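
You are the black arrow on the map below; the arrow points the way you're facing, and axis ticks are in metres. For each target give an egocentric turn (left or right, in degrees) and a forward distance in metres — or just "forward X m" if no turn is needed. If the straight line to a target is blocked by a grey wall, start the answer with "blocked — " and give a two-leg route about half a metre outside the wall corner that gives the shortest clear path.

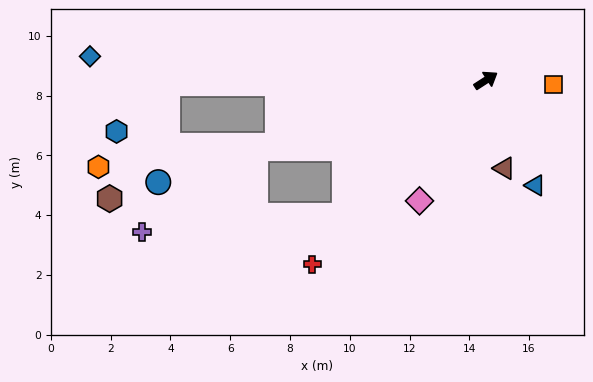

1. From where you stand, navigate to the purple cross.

blocked — turn right 169°, forward 6.5 m, then turn right 39°, forward 6.8 m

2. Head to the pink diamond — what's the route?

turn right 152°, forward 4.6 m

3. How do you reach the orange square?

turn right 37°, forward 2.3 m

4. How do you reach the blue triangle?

turn right 98°, forward 3.9 m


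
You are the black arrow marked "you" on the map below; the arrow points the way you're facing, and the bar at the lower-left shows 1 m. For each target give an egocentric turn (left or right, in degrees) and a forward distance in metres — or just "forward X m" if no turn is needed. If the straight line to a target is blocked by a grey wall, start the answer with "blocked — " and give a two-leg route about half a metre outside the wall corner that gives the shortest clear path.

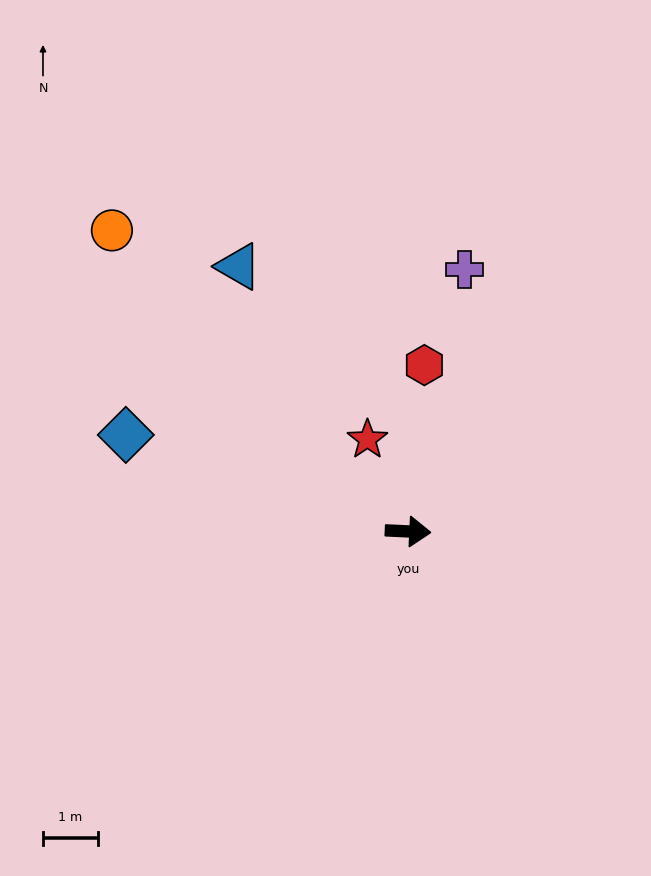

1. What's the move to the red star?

turn left 117°, forward 1.8 m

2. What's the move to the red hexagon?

turn left 87°, forward 3.1 m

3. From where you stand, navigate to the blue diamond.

turn left 164°, forward 5.4 m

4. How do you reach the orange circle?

turn left 137°, forward 7.7 m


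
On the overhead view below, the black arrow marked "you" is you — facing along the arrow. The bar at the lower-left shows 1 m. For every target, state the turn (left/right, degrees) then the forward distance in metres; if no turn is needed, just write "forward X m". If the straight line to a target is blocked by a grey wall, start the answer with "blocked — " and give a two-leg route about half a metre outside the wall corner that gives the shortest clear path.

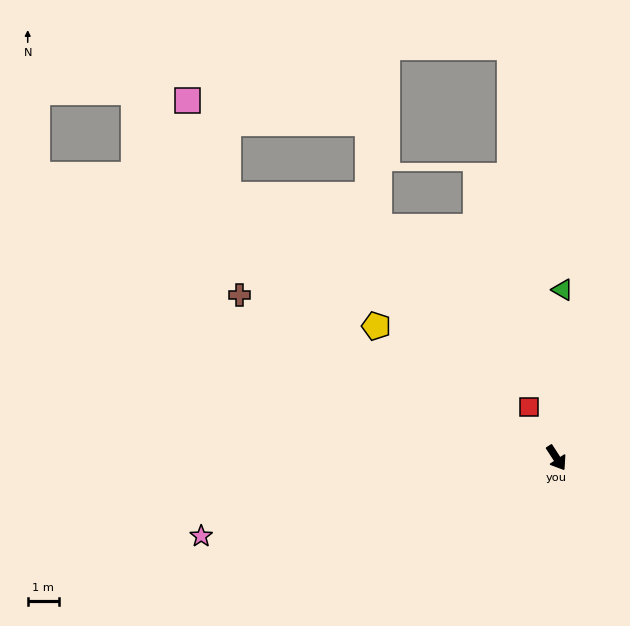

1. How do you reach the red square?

turn left 175°, forward 1.9 m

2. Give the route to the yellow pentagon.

turn right 159°, forward 7.2 m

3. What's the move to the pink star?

turn right 111°, forward 11.7 m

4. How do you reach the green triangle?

turn left 145°, forward 5.4 m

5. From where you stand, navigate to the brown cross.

turn right 150°, forward 11.5 m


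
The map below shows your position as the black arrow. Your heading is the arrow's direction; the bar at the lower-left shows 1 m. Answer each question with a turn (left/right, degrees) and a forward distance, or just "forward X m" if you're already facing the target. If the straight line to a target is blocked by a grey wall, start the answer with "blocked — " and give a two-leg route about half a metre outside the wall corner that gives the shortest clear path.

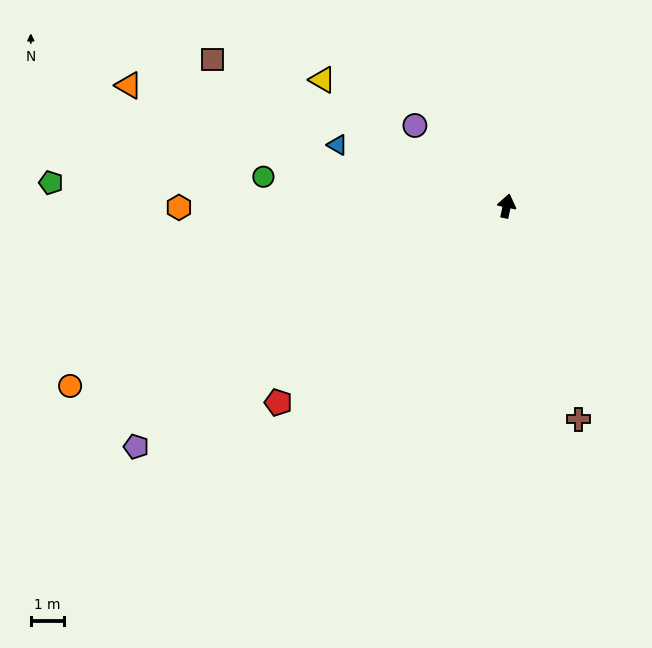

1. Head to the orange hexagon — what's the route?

turn left 102°, forward 9.9 m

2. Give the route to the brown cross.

turn right 150°, forward 6.8 m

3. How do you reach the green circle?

turn left 95°, forward 7.4 m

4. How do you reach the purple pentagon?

turn left 135°, forward 13.3 m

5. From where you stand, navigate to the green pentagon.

turn left 99°, forward 13.7 m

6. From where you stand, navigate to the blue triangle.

turn left 82°, forward 5.4 m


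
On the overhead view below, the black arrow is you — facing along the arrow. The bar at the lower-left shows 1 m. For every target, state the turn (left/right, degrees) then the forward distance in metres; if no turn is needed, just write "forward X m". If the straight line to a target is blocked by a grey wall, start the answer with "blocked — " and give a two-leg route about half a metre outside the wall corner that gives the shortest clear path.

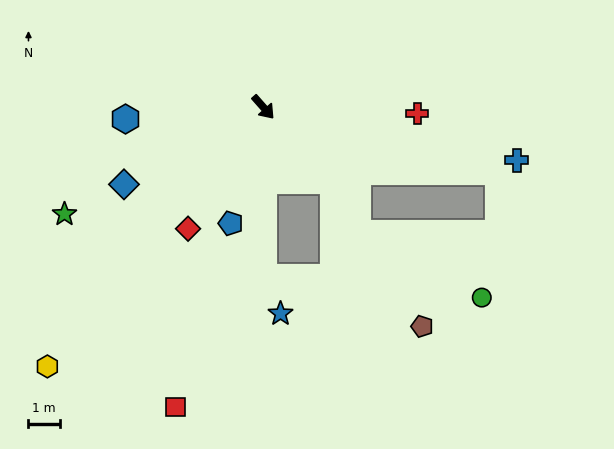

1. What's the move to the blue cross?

turn left 37°, forward 8.3 m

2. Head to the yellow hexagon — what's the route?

turn right 81°, forward 10.8 m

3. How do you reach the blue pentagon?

turn right 57°, forward 3.9 m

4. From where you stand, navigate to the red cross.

turn left 46°, forward 4.9 m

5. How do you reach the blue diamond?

turn right 102°, forward 5.1 m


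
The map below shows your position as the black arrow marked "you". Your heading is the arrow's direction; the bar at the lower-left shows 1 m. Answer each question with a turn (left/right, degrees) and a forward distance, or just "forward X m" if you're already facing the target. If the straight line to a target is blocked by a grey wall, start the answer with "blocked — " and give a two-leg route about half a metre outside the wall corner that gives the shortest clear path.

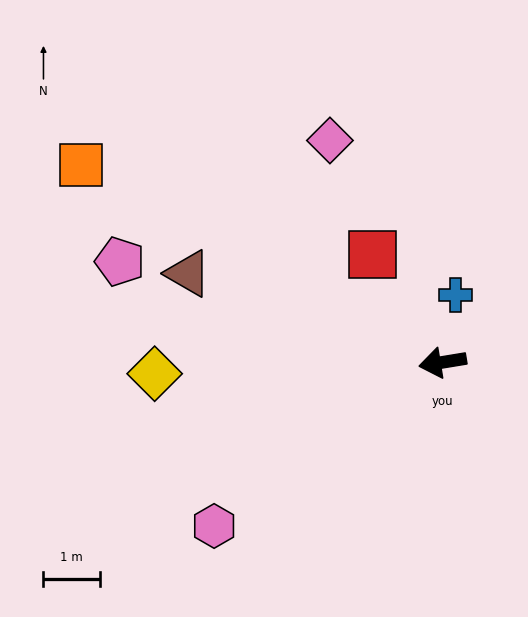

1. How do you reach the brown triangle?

turn right 29°, forward 4.8 m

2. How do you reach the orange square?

turn right 38°, forward 7.3 m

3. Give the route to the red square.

turn right 66°, forward 2.3 m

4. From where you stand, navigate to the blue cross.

turn right 110°, forward 1.2 m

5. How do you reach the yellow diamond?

turn right 7°, forward 5.1 m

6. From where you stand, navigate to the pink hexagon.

turn left 26°, forward 5.0 m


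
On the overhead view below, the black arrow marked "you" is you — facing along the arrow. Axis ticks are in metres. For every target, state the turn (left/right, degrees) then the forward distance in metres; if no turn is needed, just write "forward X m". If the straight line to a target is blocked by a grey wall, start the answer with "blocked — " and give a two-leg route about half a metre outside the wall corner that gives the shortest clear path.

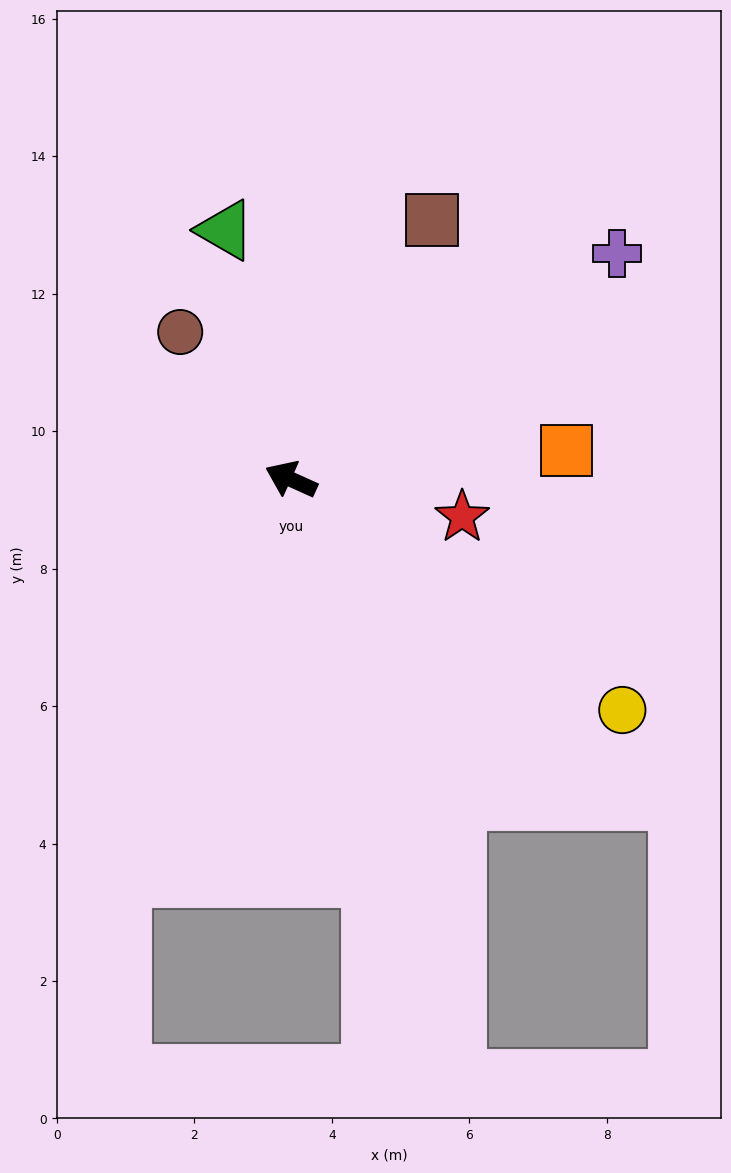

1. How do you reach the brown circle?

turn right 29°, forward 2.7 m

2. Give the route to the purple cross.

turn right 121°, forward 5.8 m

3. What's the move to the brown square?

turn right 94°, forward 4.3 m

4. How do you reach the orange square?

turn right 150°, forward 4.0 m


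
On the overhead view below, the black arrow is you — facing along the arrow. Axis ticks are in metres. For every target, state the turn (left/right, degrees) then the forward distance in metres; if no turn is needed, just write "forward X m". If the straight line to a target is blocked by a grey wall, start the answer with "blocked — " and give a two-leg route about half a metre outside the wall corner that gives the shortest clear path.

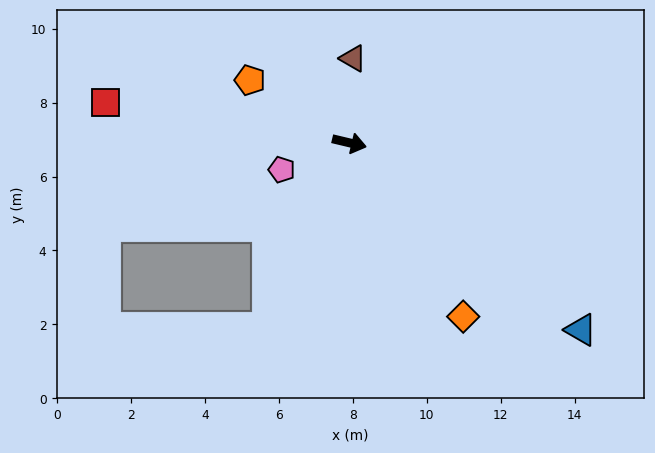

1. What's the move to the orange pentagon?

turn left 161°, forward 3.2 m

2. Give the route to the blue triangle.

turn right 26°, forward 8.1 m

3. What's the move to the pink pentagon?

turn right 145°, forward 2.0 m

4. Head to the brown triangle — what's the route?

turn left 101°, forward 2.3 m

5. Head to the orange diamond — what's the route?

turn right 43°, forward 5.6 m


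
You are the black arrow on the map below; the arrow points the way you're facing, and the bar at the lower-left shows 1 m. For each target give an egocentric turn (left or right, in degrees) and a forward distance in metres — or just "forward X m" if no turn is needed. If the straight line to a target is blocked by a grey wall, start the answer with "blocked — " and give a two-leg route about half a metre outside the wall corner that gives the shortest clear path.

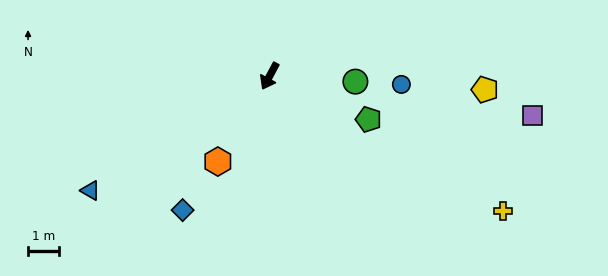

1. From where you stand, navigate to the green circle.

turn left 114°, forward 2.8 m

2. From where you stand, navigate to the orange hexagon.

turn right 3°, forward 3.2 m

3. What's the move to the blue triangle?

turn right 29°, forward 6.9 m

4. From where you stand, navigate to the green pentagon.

turn left 95°, forward 3.5 m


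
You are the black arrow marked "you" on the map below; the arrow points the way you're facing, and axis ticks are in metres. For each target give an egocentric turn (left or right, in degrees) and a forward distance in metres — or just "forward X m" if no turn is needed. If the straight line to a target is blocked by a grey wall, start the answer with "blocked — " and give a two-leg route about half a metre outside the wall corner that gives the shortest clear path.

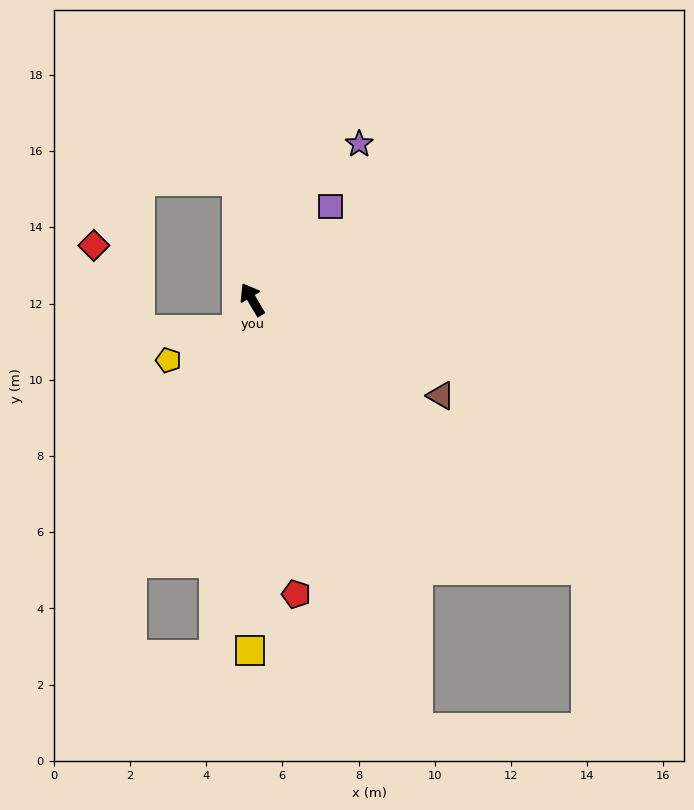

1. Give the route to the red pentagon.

turn left 158°, forward 7.8 m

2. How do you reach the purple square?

turn right 71°, forward 3.2 m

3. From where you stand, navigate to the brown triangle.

turn right 148°, forward 5.6 m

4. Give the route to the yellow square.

turn left 149°, forward 9.2 m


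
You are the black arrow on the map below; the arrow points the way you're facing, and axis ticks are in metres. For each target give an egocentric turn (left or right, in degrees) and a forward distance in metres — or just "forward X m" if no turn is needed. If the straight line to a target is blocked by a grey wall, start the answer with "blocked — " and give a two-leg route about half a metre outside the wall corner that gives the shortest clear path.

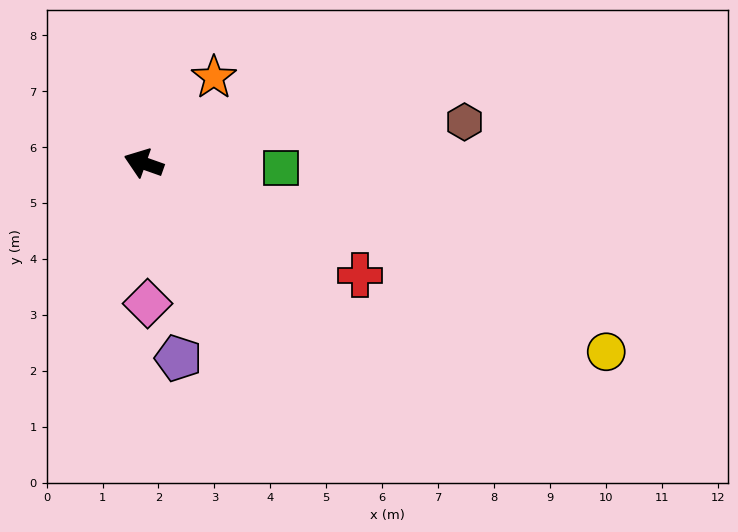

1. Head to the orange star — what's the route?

turn right 110°, forward 2.0 m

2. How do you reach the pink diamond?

turn left 111°, forward 2.5 m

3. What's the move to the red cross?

turn left 172°, forward 4.4 m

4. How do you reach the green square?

turn right 163°, forward 2.5 m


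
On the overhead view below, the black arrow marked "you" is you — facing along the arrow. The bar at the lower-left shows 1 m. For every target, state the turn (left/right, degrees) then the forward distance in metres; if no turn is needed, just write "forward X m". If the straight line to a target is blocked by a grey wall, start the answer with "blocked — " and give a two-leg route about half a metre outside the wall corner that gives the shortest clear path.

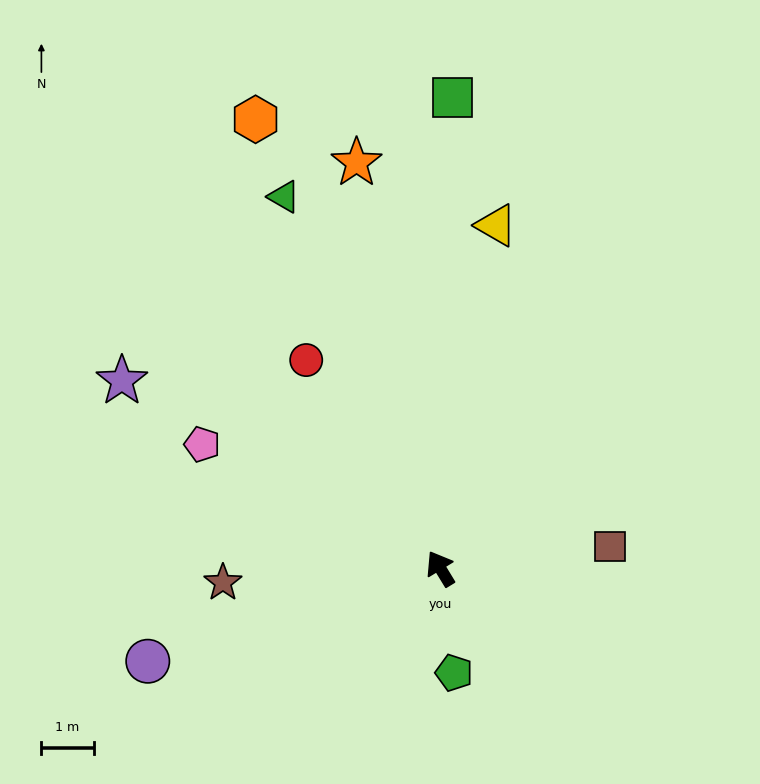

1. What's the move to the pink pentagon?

turn left 31°, forward 5.2 m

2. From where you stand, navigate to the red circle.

forward 4.8 m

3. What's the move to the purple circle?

turn left 76°, forward 5.9 m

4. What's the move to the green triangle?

turn right 9°, forward 7.7 m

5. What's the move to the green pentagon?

turn left 156°, forward 2.0 m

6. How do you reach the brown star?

turn left 62°, forward 4.2 m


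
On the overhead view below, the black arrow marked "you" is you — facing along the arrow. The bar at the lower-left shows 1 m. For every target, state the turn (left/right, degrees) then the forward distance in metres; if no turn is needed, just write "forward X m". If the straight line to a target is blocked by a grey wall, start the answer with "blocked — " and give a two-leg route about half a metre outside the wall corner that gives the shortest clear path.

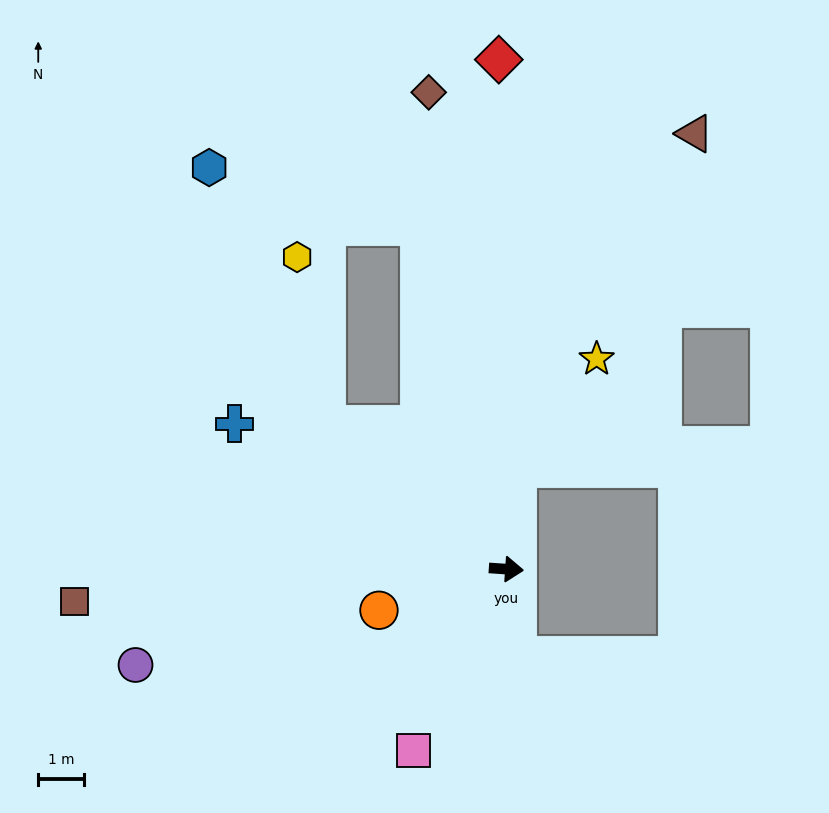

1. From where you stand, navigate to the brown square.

turn right 172°, forward 9.5 m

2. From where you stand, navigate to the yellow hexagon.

blocked — turn left 145°, forward 5.1 m, then turn right 41°, forward 3.7 m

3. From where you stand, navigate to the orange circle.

turn right 158°, forward 2.9 m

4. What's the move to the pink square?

turn right 113°, forward 4.5 m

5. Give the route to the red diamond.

turn left 95°, forward 11.2 m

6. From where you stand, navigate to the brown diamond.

turn left 103°, forward 10.6 m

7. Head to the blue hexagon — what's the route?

blocked — turn left 145°, forward 5.1 m, then turn right 27°, forward 6.2 m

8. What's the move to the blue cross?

turn left 156°, forward 6.8 m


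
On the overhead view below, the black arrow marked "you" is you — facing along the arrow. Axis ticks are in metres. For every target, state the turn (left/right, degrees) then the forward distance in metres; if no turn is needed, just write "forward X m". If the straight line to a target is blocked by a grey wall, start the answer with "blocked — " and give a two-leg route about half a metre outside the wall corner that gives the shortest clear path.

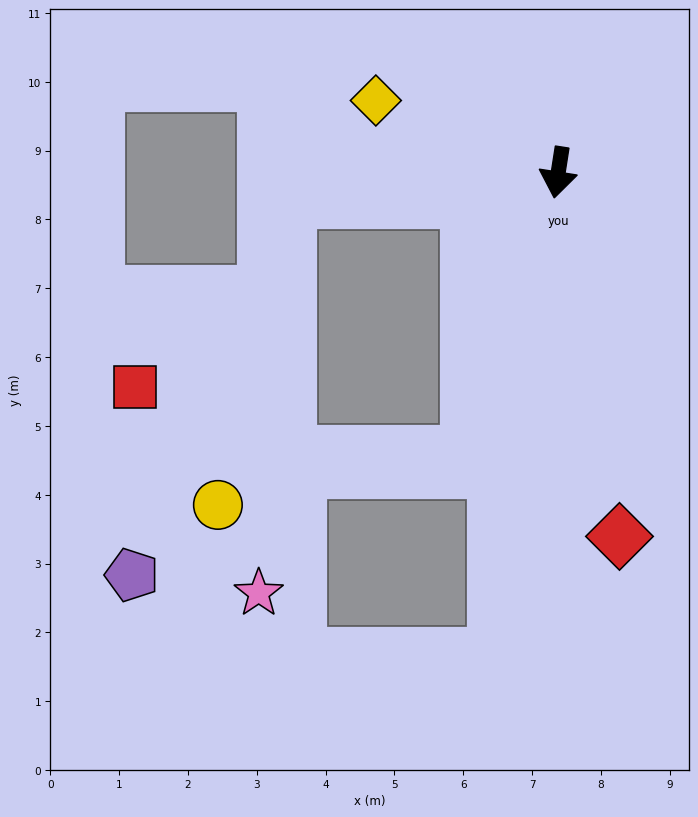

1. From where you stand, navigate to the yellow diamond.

turn right 103°, forward 2.8 m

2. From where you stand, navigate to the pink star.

blocked — turn right 76°, forward 4.0 m, then turn left 81°, forward 5.7 m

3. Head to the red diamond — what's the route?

turn left 18°, forward 5.4 m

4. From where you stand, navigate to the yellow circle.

blocked — turn right 76°, forward 4.0 m, then turn left 72°, forward 4.6 m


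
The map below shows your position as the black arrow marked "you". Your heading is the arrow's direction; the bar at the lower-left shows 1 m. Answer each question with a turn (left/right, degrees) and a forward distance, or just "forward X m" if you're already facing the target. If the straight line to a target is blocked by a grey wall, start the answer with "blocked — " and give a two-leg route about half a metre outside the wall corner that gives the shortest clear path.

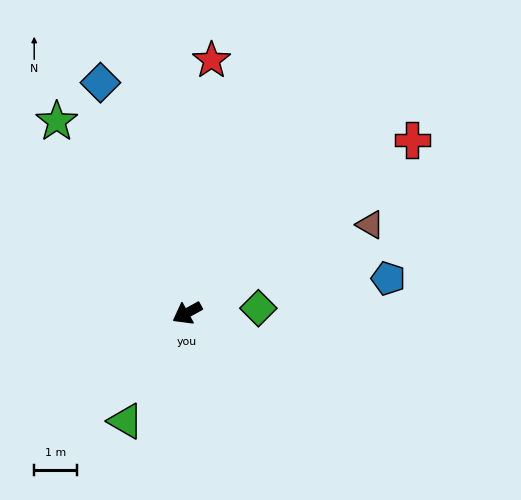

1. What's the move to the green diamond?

turn left 155°, forward 1.7 m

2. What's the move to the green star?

turn right 85°, forward 5.5 m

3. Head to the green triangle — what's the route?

turn left 31°, forward 2.9 m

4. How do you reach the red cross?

turn right 171°, forward 6.7 m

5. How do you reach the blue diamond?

turn right 98°, forward 5.8 m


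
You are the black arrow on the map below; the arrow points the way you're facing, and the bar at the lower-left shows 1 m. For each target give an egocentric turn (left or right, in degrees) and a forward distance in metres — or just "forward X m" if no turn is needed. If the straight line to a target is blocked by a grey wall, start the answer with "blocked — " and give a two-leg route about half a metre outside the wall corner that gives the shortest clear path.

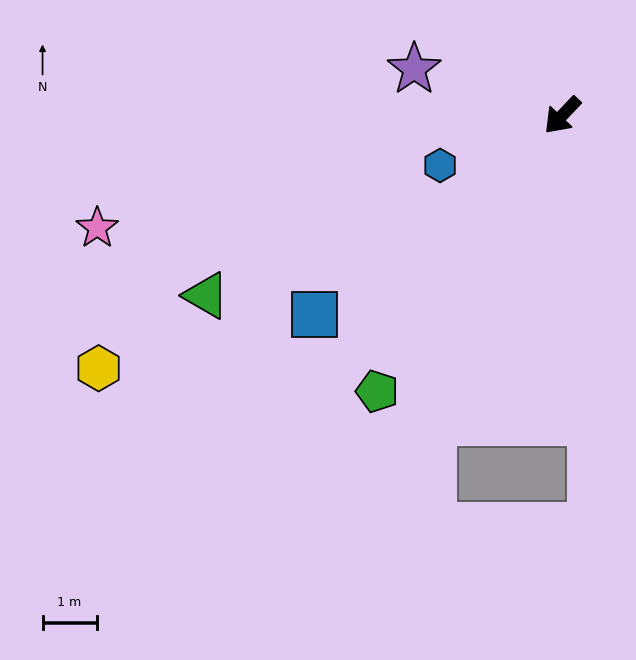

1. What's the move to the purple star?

turn right 64°, forward 2.9 m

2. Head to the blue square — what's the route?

turn right 8°, forward 5.9 m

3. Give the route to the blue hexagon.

turn right 24°, forward 2.4 m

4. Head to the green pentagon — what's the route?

turn left 10°, forward 6.1 m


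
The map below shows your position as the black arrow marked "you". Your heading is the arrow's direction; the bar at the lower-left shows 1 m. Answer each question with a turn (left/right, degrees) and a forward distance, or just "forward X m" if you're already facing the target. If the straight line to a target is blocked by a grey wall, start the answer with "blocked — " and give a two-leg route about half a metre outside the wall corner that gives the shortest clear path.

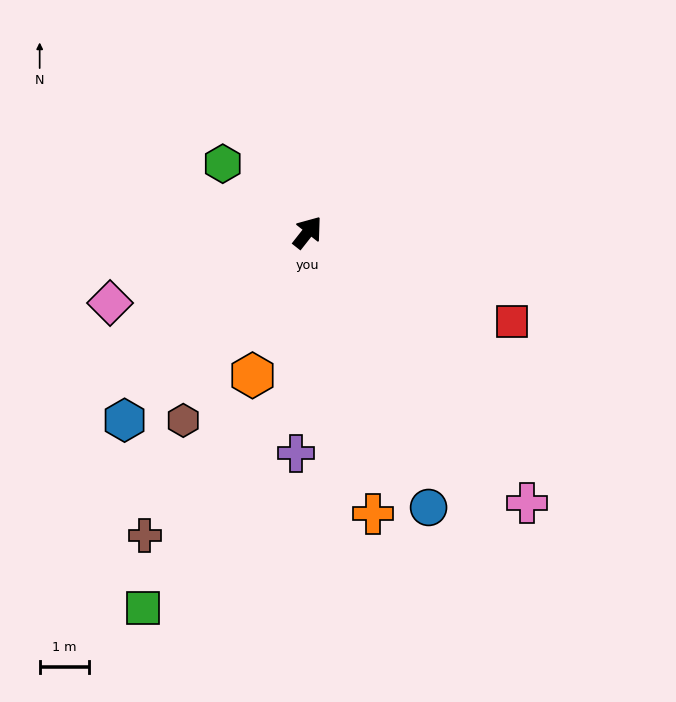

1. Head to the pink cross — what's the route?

turn right 103°, forward 7.1 m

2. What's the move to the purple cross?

turn right 145°, forward 4.5 m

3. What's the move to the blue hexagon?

turn left 174°, forward 5.3 m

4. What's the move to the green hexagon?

turn left 89°, forward 2.2 m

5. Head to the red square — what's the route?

turn right 75°, forward 4.5 m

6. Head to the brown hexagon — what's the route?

turn right 175°, forward 4.6 m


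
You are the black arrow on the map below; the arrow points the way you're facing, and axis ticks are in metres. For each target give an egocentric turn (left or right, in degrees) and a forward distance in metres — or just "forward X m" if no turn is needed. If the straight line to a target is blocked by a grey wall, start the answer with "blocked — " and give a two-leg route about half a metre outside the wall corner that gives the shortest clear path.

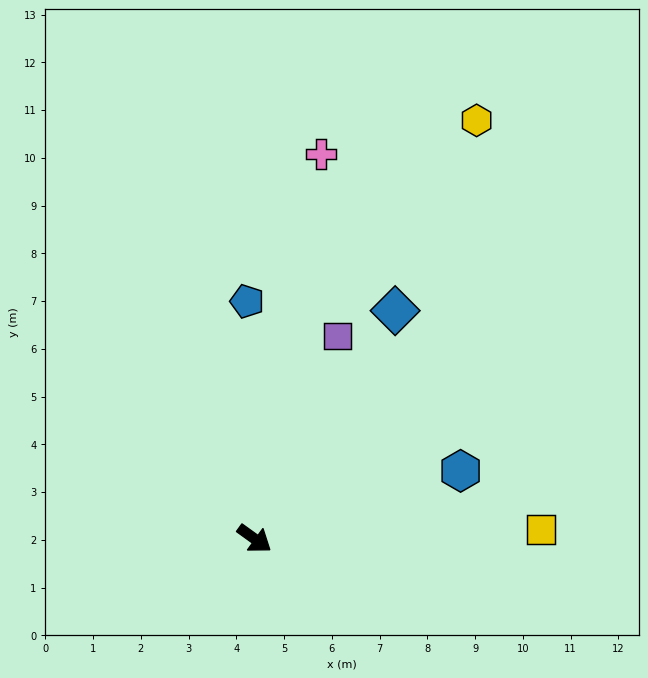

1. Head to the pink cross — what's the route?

turn left 116°, forward 8.2 m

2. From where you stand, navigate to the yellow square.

turn left 38°, forward 6.0 m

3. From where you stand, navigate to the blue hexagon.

turn left 54°, forward 4.5 m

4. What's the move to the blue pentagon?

turn left 128°, forward 5.0 m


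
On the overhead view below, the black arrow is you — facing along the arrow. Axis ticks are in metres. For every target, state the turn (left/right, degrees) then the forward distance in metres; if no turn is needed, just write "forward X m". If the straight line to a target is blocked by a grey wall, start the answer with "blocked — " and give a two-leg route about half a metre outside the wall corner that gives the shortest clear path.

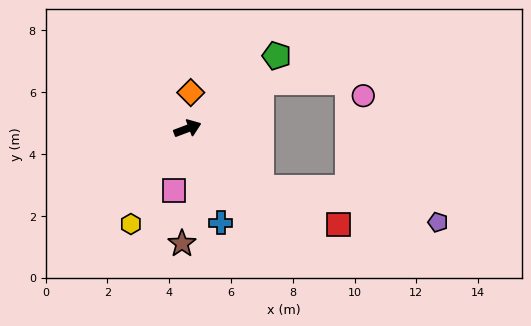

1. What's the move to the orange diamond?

turn left 64°, forward 1.2 m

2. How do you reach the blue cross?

turn right 91°, forward 3.2 m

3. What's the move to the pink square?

turn right 123°, forward 2.0 m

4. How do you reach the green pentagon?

turn left 19°, forward 3.7 m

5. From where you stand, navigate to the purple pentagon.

blocked — turn right 60°, forward 3.1 m, then turn left 28°, forward 5.8 m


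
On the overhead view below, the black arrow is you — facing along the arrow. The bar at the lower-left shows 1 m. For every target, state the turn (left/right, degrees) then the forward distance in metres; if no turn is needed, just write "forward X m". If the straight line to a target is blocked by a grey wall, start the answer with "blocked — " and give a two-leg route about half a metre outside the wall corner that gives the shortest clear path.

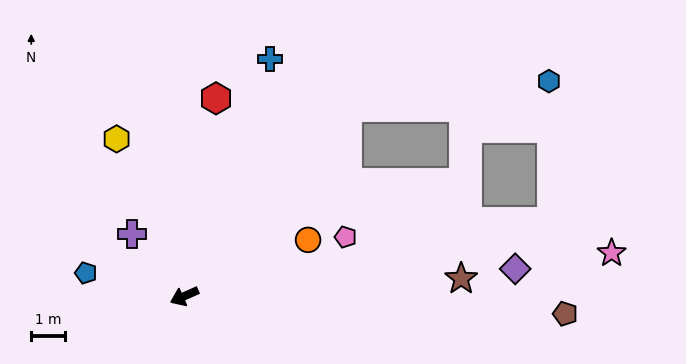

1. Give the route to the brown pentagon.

turn left 153°, forward 11.3 m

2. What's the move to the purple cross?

turn right 74°, forward 2.4 m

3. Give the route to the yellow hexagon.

turn right 91°, forward 5.1 m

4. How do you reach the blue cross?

turn right 134°, forward 7.5 m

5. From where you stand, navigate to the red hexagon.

turn right 123°, forward 5.9 m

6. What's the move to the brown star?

turn left 160°, forward 8.2 m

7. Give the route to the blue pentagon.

turn right 37°, forward 3.0 m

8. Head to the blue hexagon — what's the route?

blocked — turn right 155°, forward 7.4 m, then turn right 41°, forward 6.0 m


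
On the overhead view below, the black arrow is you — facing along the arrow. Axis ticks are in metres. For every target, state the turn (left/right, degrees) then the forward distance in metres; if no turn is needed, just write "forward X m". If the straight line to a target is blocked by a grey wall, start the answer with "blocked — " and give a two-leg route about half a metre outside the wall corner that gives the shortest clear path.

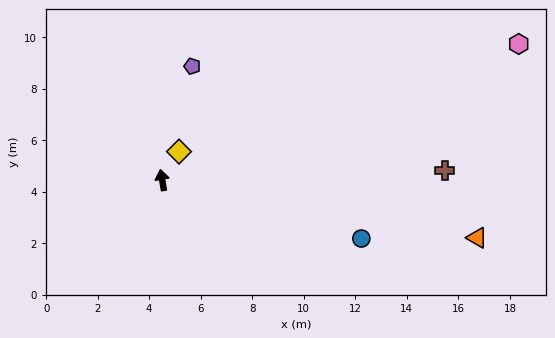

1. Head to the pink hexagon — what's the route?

turn right 79°, forward 14.8 m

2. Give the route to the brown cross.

turn right 98°, forward 11.0 m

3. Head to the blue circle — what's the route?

turn right 116°, forward 8.1 m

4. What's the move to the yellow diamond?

turn right 40°, forward 1.3 m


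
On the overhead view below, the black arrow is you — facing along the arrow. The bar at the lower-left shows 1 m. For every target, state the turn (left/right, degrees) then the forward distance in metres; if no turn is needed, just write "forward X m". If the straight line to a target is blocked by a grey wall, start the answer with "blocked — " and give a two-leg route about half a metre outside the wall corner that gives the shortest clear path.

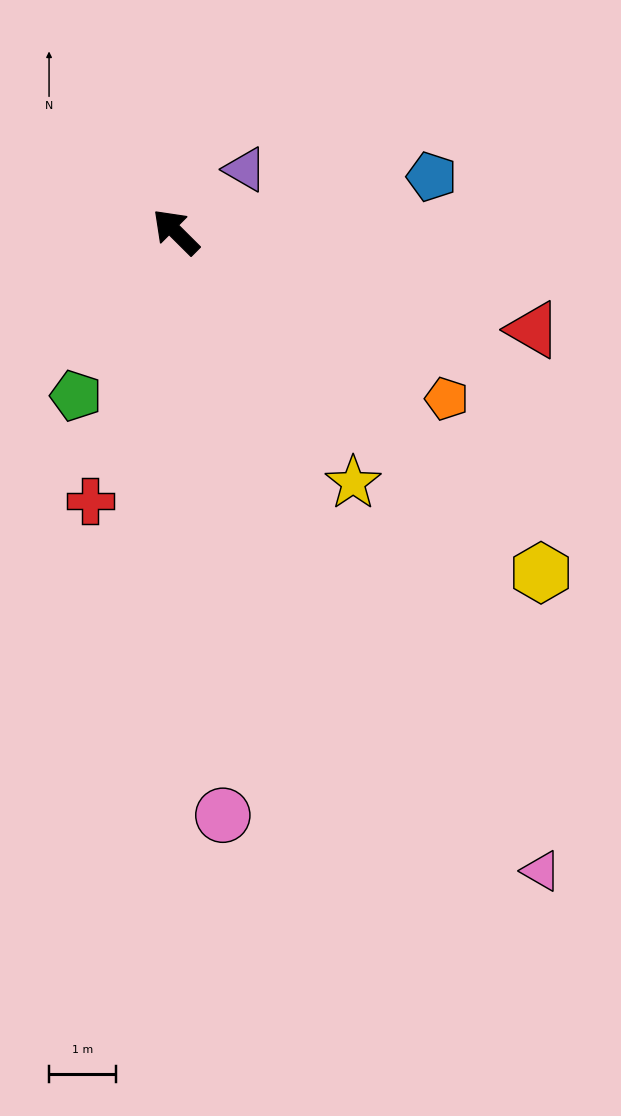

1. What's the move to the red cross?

turn left 117°, forward 4.2 m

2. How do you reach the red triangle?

turn right 150°, forward 5.5 m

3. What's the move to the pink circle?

turn left 139°, forward 8.7 m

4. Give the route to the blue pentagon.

turn right 123°, forward 3.9 m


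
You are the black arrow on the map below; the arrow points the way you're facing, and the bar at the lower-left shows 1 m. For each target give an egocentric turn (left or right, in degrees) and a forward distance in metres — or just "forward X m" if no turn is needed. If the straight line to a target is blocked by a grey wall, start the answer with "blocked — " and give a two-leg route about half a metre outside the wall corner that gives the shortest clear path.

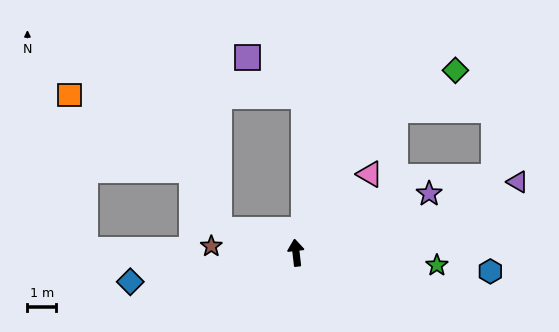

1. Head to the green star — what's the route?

turn right 102°, forward 4.9 m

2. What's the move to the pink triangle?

turn right 50°, forward 3.7 m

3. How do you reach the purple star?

turn right 73°, forward 5.0 m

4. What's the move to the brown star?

turn left 79°, forward 2.9 m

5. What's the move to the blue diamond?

turn left 93°, forward 5.8 m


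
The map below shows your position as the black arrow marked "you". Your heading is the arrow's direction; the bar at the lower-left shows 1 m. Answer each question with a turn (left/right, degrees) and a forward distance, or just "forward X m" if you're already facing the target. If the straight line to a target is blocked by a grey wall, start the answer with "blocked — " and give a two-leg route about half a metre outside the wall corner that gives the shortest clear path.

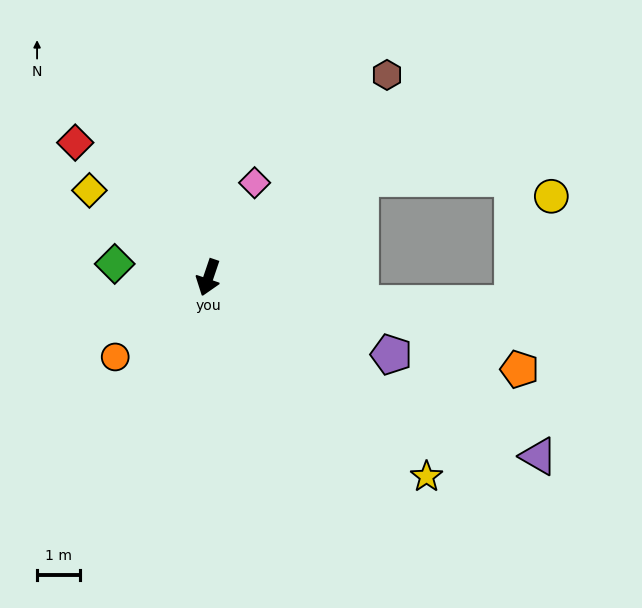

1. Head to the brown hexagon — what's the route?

turn left 157°, forward 6.3 m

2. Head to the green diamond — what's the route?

turn right 80°, forward 2.2 m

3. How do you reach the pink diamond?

turn left 173°, forward 2.4 m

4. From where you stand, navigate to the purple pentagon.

turn left 86°, forward 4.6 m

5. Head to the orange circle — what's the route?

turn right 31°, forward 2.8 m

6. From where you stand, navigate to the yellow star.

turn left 66°, forward 6.8 m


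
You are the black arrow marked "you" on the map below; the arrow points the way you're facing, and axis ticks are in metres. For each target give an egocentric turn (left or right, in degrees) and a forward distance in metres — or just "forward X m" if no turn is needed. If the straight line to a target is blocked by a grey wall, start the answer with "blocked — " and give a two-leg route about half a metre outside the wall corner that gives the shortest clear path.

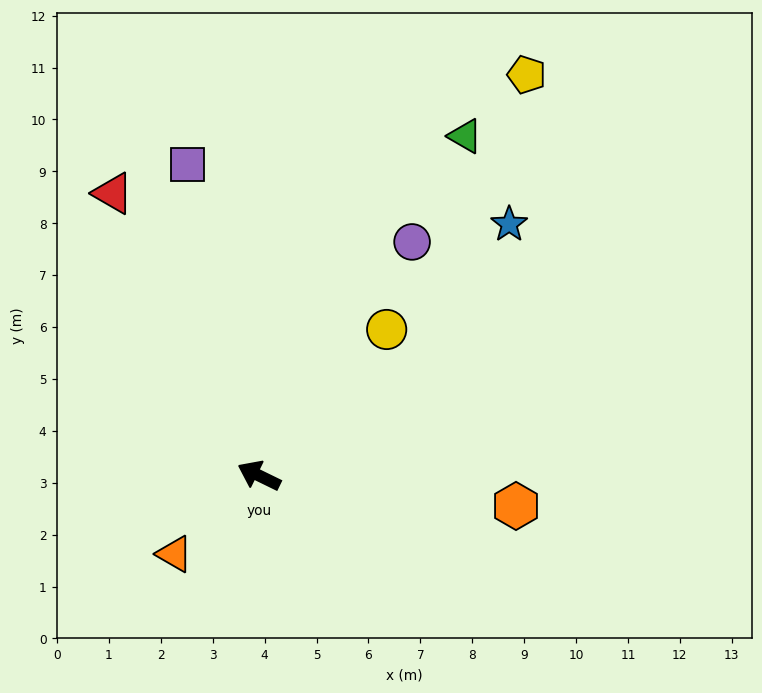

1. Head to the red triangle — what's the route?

turn right 37°, forward 6.1 m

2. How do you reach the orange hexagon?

turn right 161°, forward 5.0 m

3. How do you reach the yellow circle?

turn right 105°, forward 3.7 m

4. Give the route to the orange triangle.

turn left 69°, forward 2.2 m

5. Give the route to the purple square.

turn right 51°, forward 6.1 m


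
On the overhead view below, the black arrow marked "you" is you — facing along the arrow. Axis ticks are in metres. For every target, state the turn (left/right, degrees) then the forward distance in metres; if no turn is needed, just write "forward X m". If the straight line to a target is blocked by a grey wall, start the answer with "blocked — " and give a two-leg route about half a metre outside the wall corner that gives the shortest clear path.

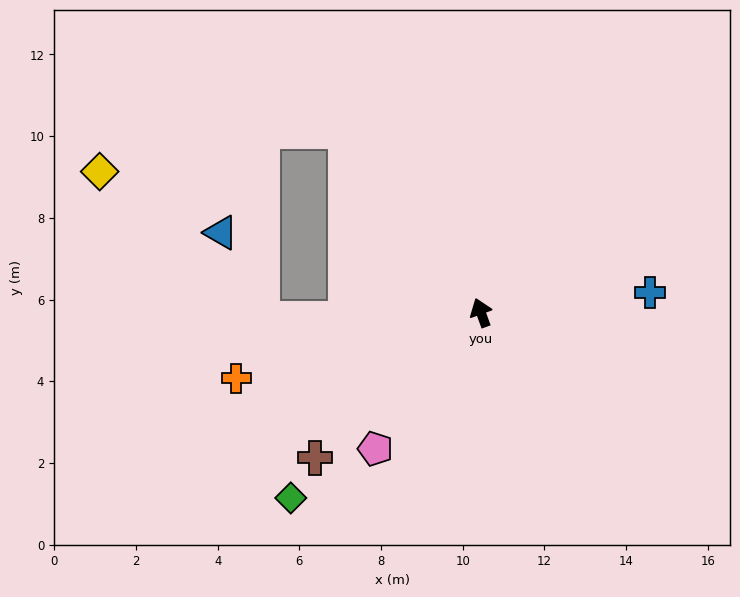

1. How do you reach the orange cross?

turn left 85°, forward 6.2 m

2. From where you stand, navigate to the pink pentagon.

turn left 122°, forward 4.2 m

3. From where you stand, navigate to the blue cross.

turn right 103°, forward 4.2 m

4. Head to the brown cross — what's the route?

turn left 111°, forward 5.4 m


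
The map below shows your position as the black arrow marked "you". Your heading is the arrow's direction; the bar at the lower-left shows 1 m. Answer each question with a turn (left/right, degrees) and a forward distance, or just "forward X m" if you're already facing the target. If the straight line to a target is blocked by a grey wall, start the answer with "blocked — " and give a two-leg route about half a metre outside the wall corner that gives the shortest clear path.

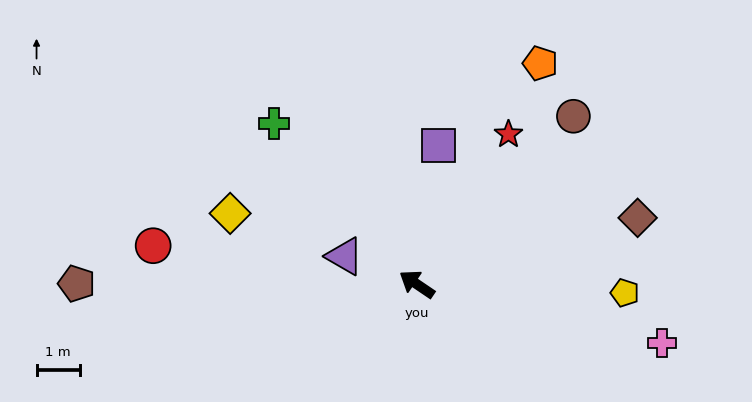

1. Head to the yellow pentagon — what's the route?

turn right 148°, forward 4.8 m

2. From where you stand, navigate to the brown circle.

turn right 99°, forward 5.3 m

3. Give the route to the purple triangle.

turn left 13°, forward 1.8 m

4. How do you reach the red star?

turn right 87°, forward 4.1 m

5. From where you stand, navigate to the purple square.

turn right 65°, forward 3.3 m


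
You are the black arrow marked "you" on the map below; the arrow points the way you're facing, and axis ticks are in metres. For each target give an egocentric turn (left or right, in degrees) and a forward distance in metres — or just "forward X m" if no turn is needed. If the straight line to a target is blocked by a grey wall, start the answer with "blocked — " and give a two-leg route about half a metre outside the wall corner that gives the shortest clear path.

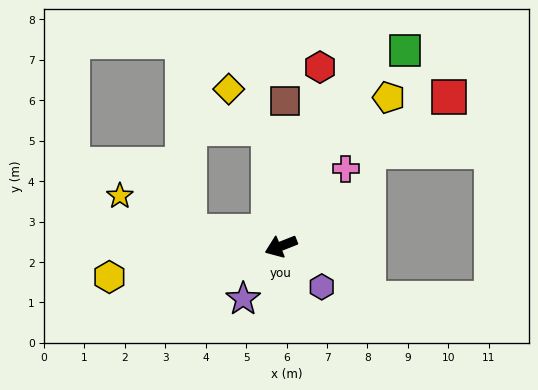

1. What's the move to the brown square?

turn right 113°, forward 3.6 m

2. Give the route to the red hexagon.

turn right 124°, forward 4.5 m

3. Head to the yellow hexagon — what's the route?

turn right 11°, forward 4.3 m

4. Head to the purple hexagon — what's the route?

turn left 113°, forward 1.4 m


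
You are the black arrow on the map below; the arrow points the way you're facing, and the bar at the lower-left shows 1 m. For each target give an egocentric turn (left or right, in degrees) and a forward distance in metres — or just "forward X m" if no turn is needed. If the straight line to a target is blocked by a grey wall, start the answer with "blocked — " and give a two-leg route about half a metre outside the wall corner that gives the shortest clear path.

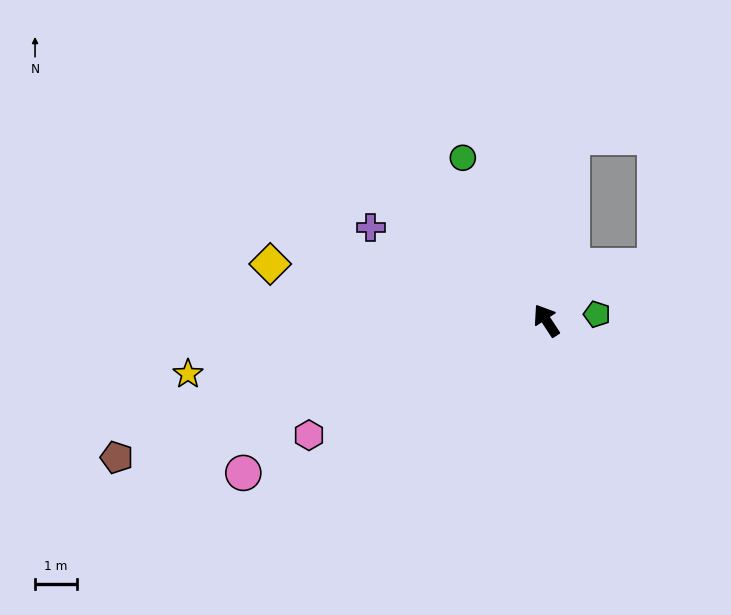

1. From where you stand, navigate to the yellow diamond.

turn left 45°, forward 6.7 m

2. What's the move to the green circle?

turn right 6°, forward 4.3 m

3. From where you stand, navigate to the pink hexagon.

turn left 83°, forward 6.2 m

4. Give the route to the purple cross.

turn left 29°, forward 4.7 m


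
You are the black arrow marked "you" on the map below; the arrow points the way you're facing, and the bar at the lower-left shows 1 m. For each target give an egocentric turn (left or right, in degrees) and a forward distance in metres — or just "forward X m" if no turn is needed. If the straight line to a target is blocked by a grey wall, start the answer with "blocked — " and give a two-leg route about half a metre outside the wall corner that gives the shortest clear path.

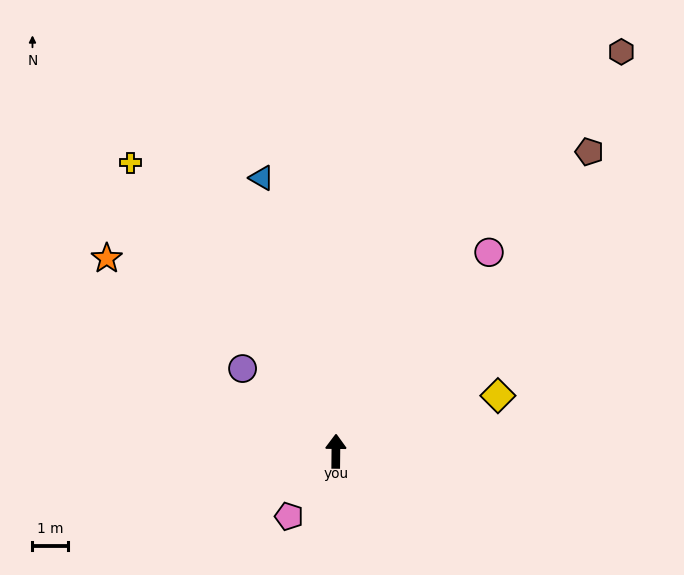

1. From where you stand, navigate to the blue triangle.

turn left 16°, forward 7.9 m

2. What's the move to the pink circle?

turn right 37°, forward 7.0 m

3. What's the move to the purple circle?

turn left 49°, forward 3.5 m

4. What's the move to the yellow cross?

turn left 36°, forward 9.9 m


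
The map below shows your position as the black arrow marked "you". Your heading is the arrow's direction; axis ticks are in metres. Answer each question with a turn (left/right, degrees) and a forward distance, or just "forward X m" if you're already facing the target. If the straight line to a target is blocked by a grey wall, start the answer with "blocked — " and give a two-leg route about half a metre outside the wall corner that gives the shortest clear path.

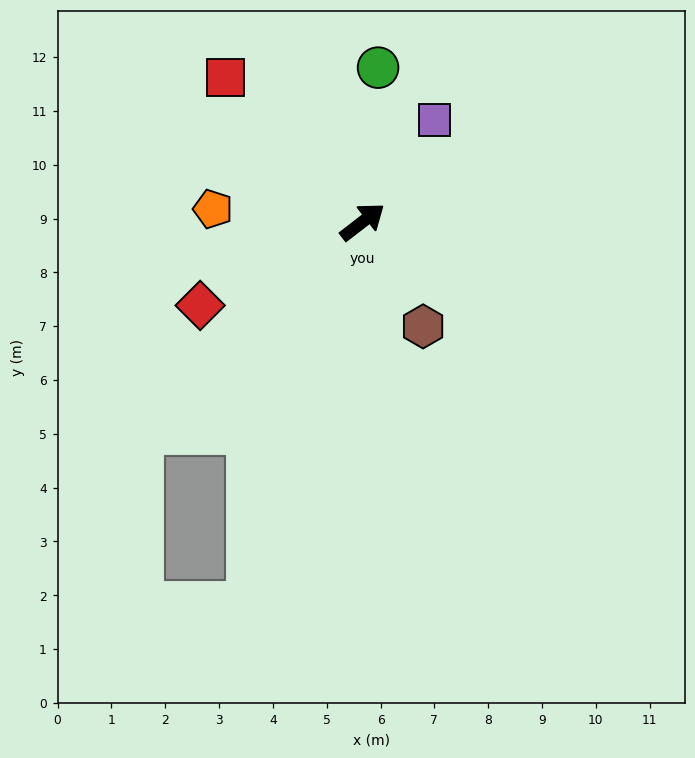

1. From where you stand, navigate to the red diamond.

turn left 170°, forward 3.4 m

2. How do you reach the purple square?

turn left 17°, forward 2.3 m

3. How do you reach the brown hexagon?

turn right 98°, forward 2.2 m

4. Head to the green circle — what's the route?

turn left 47°, forward 2.9 m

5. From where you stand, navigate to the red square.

turn left 96°, forward 3.7 m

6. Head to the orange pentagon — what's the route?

turn left 137°, forward 2.8 m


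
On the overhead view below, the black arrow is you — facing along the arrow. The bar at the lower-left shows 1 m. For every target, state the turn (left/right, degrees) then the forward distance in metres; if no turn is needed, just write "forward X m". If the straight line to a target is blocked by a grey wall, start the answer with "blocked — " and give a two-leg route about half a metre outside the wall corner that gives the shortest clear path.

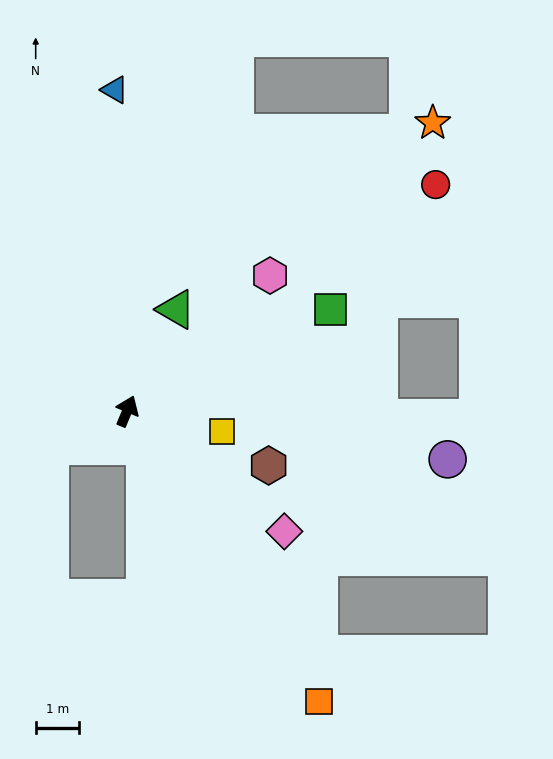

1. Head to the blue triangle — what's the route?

turn left 25°, forward 7.4 m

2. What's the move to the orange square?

turn right 124°, forward 8.0 m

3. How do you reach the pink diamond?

turn right 105°, forward 4.5 m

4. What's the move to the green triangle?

turn right 3°, forward 2.6 m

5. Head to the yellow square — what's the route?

turn right 80°, forward 2.2 m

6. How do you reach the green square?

turn right 41°, forward 5.2 m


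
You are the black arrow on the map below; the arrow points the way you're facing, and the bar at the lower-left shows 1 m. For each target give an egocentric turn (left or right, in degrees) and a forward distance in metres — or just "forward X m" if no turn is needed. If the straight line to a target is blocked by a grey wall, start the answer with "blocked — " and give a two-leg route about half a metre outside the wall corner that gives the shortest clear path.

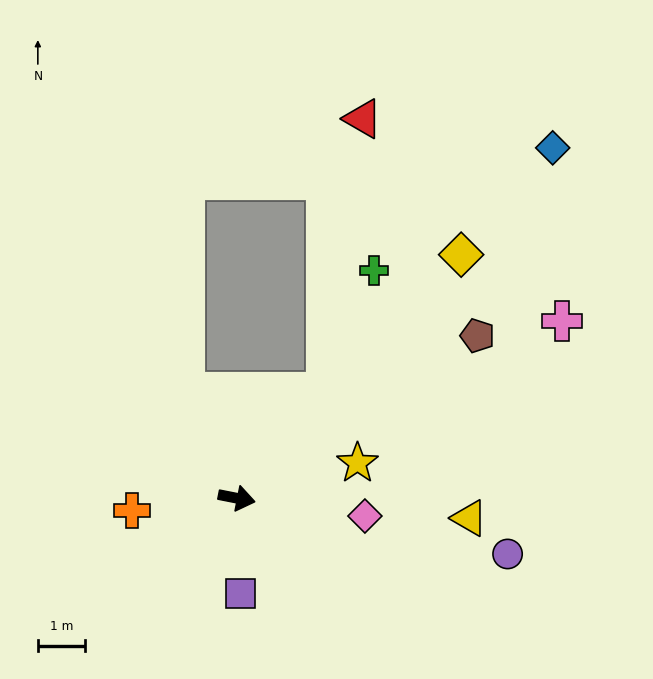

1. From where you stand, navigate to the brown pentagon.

turn left 45°, forward 6.2 m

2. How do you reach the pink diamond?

turn left 3°, forward 2.8 m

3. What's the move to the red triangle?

blocked — turn left 61°, forward 3.0 m, then turn left 33°, forward 5.9 m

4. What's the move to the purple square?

turn right 76°, forward 2.0 m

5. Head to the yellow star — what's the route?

turn left 27°, forward 2.7 m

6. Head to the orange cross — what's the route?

turn right 162°, forward 2.2 m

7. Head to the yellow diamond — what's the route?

turn left 59°, forward 7.1 m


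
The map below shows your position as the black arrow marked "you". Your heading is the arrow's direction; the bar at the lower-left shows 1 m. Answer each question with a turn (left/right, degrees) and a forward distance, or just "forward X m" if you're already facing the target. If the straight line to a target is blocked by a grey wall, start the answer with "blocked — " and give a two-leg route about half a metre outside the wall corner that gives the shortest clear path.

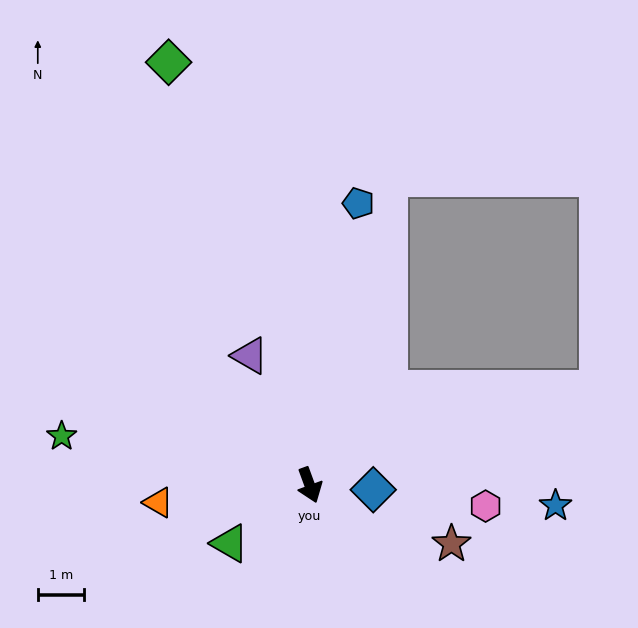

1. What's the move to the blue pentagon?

turn left 150°, forward 6.2 m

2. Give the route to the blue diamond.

turn left 66°, forward 1.4 m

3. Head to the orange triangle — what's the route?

turn right 104°, forward 3.3 m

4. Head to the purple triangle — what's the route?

turn right 175°, forward 3.1 m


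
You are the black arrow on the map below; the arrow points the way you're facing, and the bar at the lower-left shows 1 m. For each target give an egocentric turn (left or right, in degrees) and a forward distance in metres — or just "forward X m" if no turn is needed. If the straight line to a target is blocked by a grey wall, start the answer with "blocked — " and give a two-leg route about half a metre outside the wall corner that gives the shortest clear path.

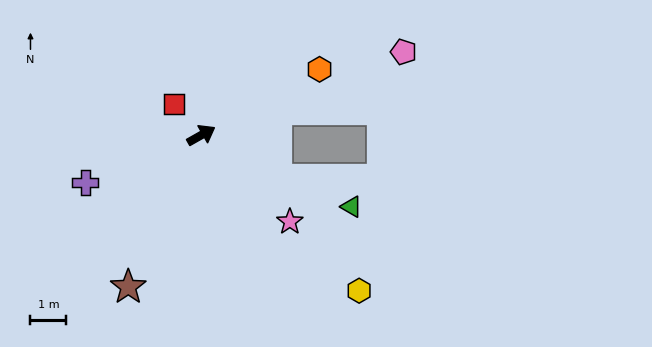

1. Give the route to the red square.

turn left 101°, forward 1.2 m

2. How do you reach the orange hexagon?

forward 3.8 m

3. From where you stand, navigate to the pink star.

turn right 74°, forward 3.5 m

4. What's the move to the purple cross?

turn left 173°, forward 3.5 m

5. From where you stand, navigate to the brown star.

turn right 145°, forward 4.7 m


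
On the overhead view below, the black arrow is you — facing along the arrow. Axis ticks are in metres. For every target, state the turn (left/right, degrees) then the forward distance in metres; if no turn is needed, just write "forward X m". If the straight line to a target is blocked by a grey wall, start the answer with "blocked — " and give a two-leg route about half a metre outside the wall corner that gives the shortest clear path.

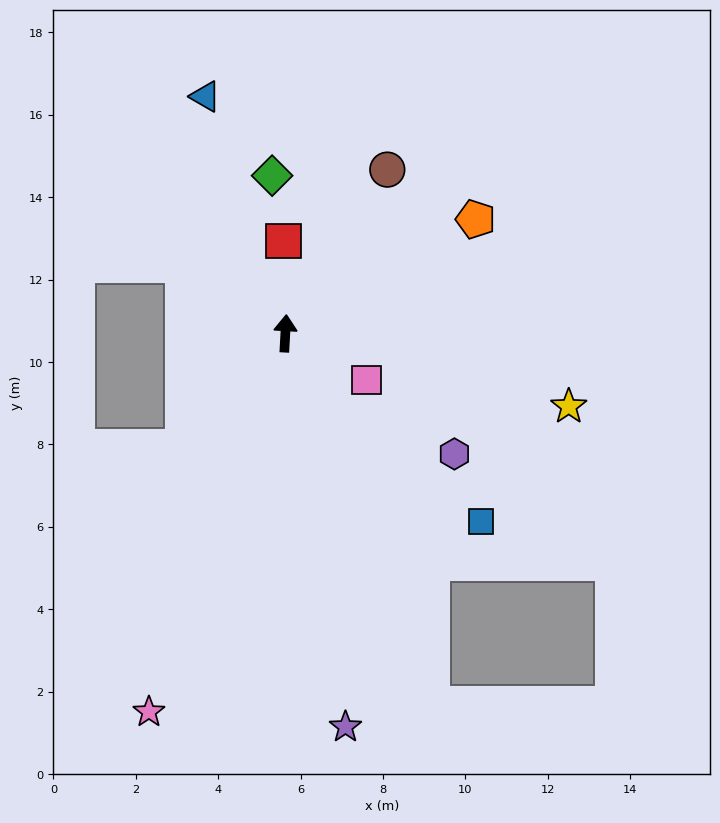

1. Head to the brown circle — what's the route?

turn right 29°, forward 4.7 m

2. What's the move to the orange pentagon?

turn right 56°, forward 5.4 m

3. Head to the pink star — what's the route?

turn left 163°, forward 9.8 m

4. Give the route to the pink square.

turn right 117°, forward 2.3 m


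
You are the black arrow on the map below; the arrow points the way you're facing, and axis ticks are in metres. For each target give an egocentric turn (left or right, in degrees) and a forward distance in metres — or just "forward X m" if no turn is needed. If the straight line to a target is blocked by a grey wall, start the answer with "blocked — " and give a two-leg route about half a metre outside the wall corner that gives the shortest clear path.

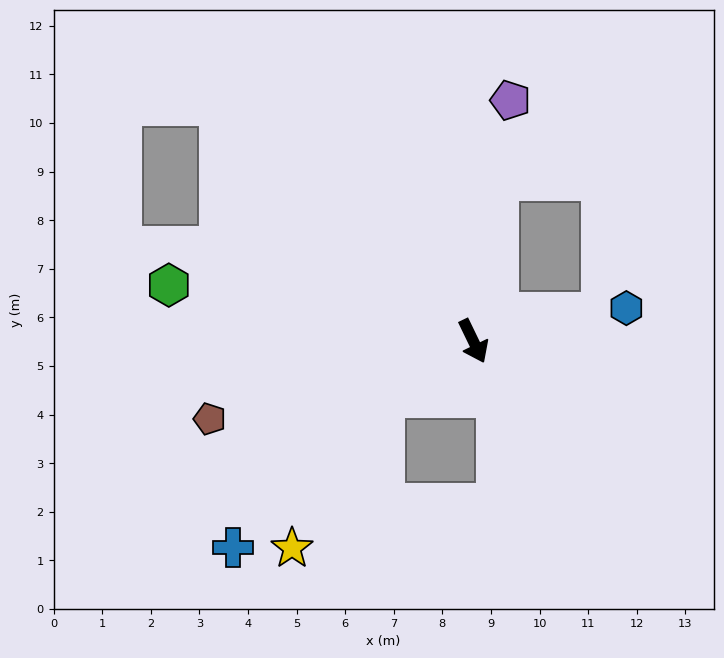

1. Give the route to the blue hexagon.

turn left 76°, forward 3.2 m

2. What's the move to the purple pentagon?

turn left 145°, forward 5.0 m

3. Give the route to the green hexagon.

turn right 126°, forward 6.4 m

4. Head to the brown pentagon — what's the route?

turn right 99°, forward 5.7 m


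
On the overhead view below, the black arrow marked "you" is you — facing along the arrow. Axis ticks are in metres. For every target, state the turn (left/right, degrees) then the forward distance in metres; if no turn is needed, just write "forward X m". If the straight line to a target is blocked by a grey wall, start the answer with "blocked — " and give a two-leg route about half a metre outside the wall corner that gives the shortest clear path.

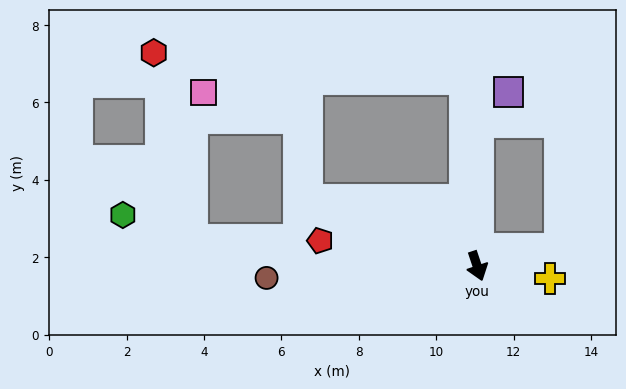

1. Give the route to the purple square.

blocked — turn left 161°, forward 3.7 m, then turn right 46°, forward 1.1 m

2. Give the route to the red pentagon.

turn right 118°, forward 4.1 m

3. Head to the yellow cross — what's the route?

turn left 62°, forward 1.9 m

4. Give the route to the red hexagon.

blocked — turn left 165°, forward 4.9 m, then turn left 82°, forward 8.1 m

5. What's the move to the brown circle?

turn right 105°, forward 5.5 m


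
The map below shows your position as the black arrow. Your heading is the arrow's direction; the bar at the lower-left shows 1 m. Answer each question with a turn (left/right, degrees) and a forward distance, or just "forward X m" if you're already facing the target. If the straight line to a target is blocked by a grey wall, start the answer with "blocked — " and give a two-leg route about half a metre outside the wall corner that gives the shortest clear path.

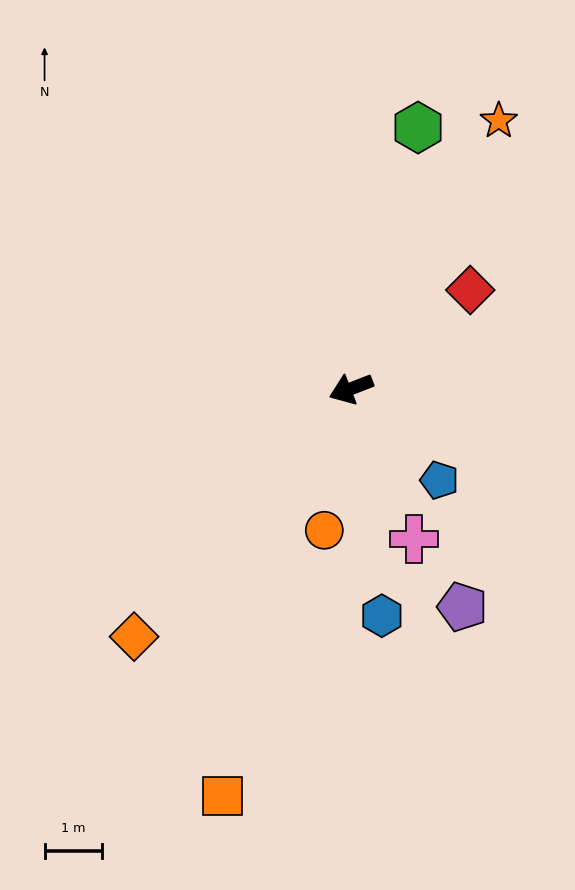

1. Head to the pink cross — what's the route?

turn left 92°, forward 2.8 m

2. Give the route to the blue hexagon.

turn left 77°, forward 4.0 m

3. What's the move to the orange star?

turn right 140°, forward 5.3 m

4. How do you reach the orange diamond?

turn left 28°, forward 5.7 m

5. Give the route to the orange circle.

turn left 58°, forward 2.5 m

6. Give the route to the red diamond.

turn right 162°, forward 2.7 m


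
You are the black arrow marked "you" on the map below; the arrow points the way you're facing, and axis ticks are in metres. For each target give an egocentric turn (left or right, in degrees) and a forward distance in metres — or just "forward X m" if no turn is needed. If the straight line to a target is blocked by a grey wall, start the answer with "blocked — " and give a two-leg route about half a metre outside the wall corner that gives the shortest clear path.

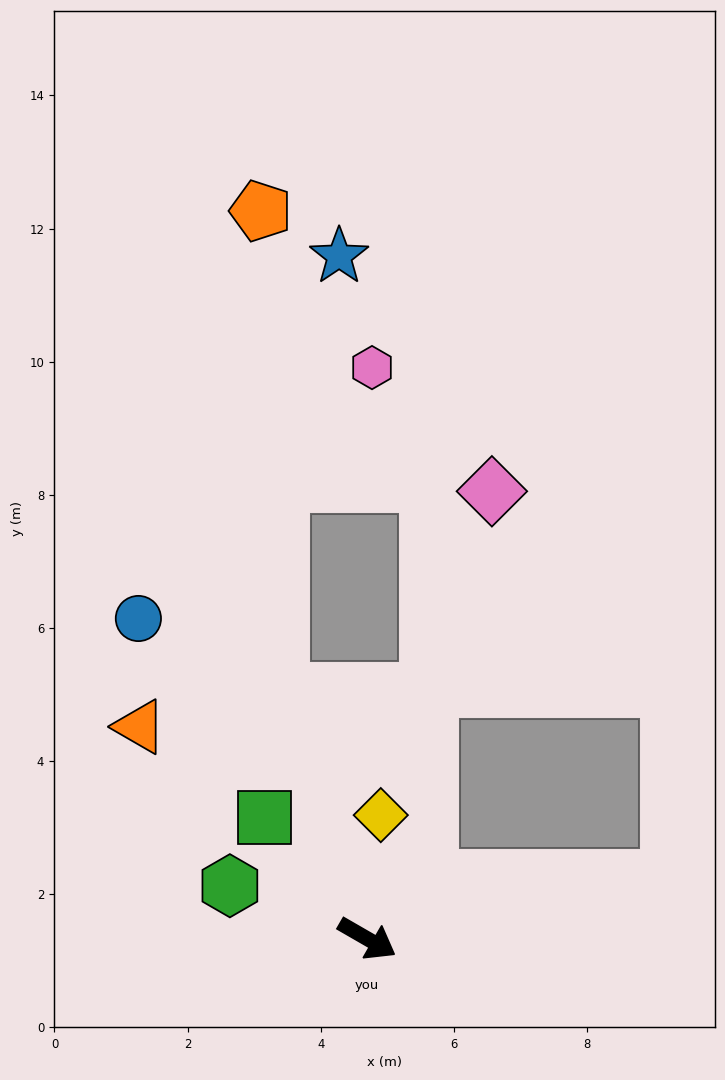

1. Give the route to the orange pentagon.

blocked — turn left 139°, forward 3.9 m, then turn right 17°, forward 7.2 m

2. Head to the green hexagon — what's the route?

turn right 171°, forward 2.2 m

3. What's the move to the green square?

turn left 160°, forward 2.4 m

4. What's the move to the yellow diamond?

turn left 114°, forward 1.9 m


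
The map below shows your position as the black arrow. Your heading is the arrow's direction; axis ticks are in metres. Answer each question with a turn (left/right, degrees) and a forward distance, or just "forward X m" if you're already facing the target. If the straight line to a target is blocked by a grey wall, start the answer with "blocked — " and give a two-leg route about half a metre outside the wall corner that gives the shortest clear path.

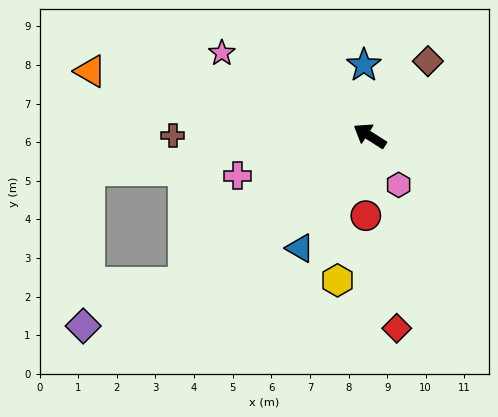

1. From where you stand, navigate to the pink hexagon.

turn left 153°, forward 1.5 m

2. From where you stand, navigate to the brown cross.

turn left 32°, forward 5.1 m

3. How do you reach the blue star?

turn right 53°, forward 1.8 m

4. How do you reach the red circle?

turn left 120°, forward 2.1 m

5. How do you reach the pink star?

turn left 3°, forward 4.4 m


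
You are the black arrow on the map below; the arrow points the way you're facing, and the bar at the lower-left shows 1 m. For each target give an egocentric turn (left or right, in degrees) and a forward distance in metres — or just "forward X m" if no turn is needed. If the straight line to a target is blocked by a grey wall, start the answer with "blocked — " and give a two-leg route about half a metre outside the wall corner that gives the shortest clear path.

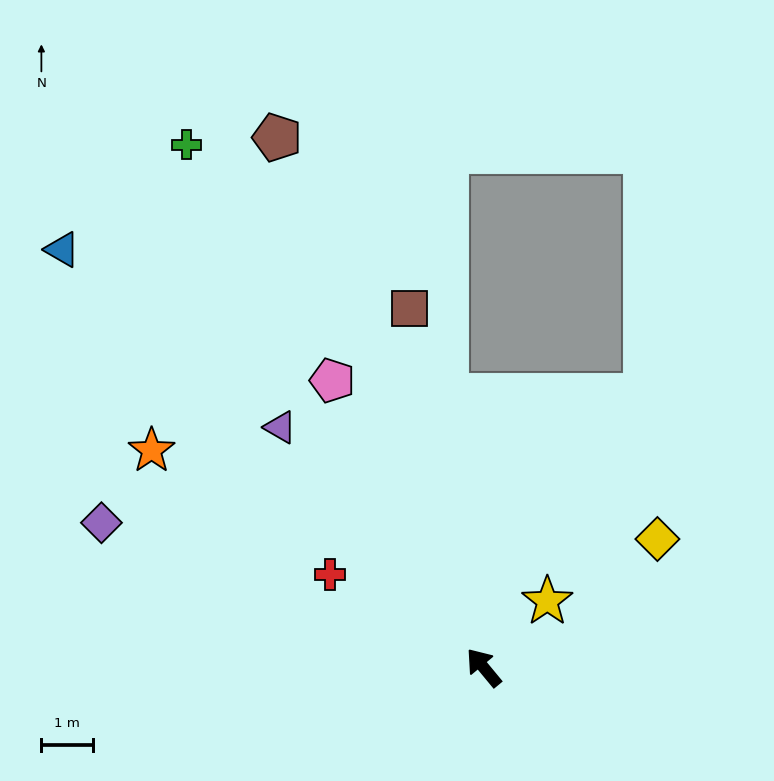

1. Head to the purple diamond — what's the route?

turn left 30°, forward 8.0 m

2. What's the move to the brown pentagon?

turn right 18°, forward 11.1 m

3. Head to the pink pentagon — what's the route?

turn right 12°, forward 6.3 m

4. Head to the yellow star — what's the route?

turn right 83°, forward 1.8 m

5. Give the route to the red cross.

turn left 19°, forward 3.5 m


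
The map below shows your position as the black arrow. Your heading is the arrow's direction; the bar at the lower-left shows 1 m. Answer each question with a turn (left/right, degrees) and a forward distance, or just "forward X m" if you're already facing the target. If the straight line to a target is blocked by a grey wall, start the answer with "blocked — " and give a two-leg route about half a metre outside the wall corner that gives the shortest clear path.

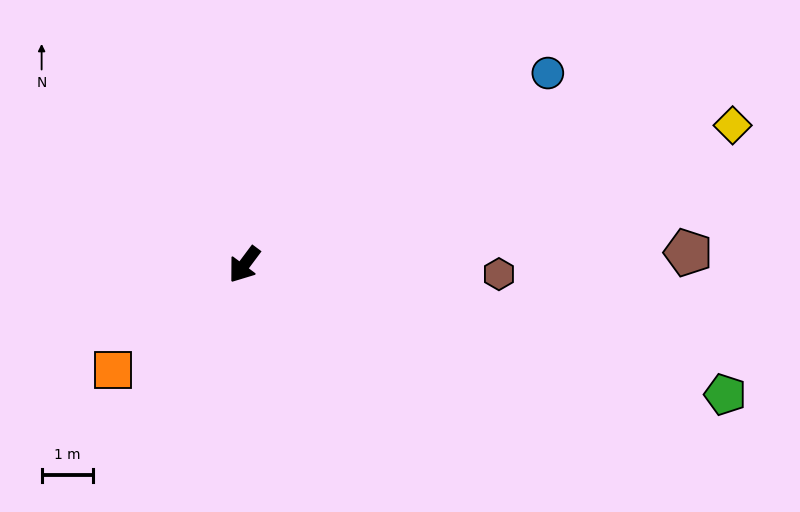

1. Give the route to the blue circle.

turn left 159°, forward 7.0 m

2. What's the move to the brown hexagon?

turn left 125°, forward 5.0 m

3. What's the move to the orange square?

turn right 15°, forward 3.3 m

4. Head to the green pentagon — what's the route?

turn left 112°, forward 9.8 m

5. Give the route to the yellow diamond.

turn left 143°, forward 10.0 m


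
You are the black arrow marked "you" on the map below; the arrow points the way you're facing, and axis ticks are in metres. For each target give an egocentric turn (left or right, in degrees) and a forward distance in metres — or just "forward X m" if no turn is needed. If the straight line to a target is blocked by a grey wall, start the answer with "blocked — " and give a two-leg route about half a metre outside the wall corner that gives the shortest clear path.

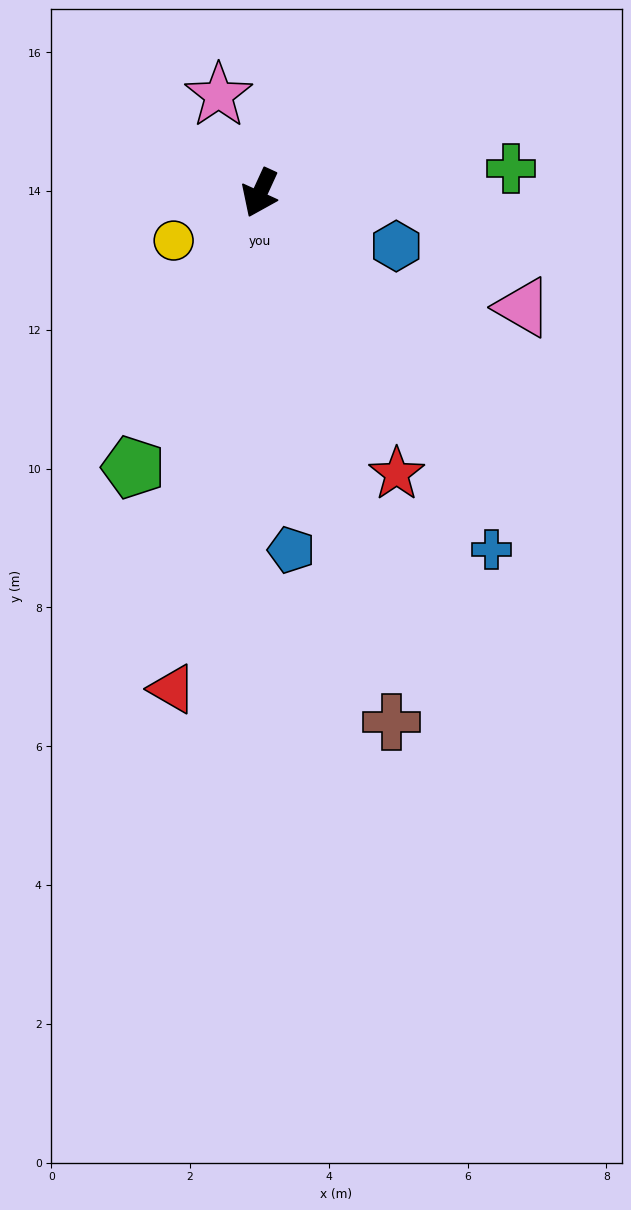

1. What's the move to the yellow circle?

turn right 36°, forward 1.4 m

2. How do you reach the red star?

turn left 51°, forward 4.5 m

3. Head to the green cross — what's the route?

turn left 120°, forward 3.6 m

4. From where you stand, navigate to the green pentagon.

forward 4.4 m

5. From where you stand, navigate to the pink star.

turn right 132°, forward 1.5 m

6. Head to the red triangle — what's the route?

turn left 15°, forward 7.3 m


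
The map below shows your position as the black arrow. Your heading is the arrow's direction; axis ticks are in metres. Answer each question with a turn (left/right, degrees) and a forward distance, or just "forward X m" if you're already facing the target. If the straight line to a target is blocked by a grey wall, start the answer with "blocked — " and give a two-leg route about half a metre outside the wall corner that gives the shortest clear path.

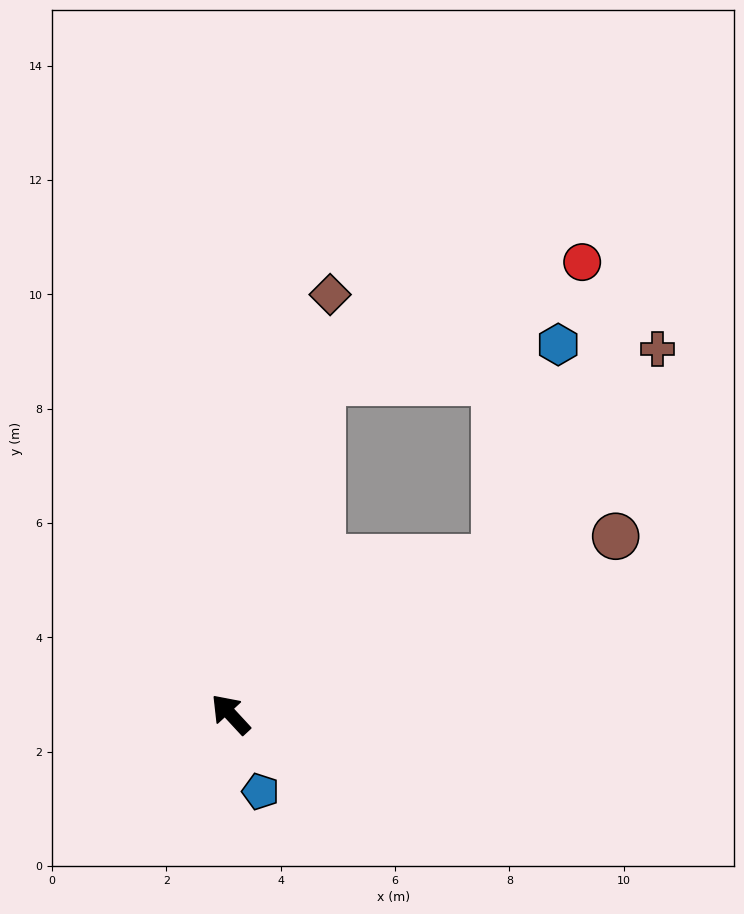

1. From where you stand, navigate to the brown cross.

blocked — turn right 102°, forward 5.4 m, then turn left 22°, forward 4.6 m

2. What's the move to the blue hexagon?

blocked — turn right 102°, forward 5.4 m, then turn left 43°, forward 3.9 m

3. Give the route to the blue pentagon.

turn left 158°, forward 1.4 m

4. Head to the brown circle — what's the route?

turn right 108°, forward 7.4 m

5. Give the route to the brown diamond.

turn right 56°, forward 7.5 m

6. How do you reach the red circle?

blocked — turn right 58°, forward 6.0 m, then turn right 50°, forward 5.0 m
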